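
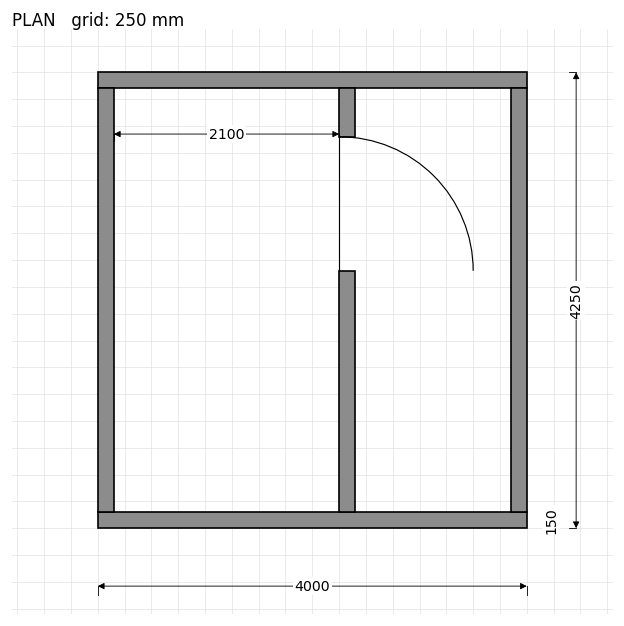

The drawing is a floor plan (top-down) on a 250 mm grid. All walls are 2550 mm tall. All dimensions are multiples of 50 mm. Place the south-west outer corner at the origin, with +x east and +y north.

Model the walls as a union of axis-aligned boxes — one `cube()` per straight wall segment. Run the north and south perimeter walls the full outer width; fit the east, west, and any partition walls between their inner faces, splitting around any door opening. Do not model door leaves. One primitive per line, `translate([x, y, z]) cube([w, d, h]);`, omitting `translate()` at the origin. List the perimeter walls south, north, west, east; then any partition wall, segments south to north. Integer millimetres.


cube([4000, 150, 2550]);
translate([0, 4100, 0]) cube([4000, 150, 2550]);
translate([0, 150, 0]) cube([150, 3950, 2550]);
translate([3850, 150, 0]) cube([150, 3950, 2550]);
translate([2250, 150, 0]) cube([150, 2250, 2550]);
translate([2250, 3650, 0]) cube([150, 450, 2550]);


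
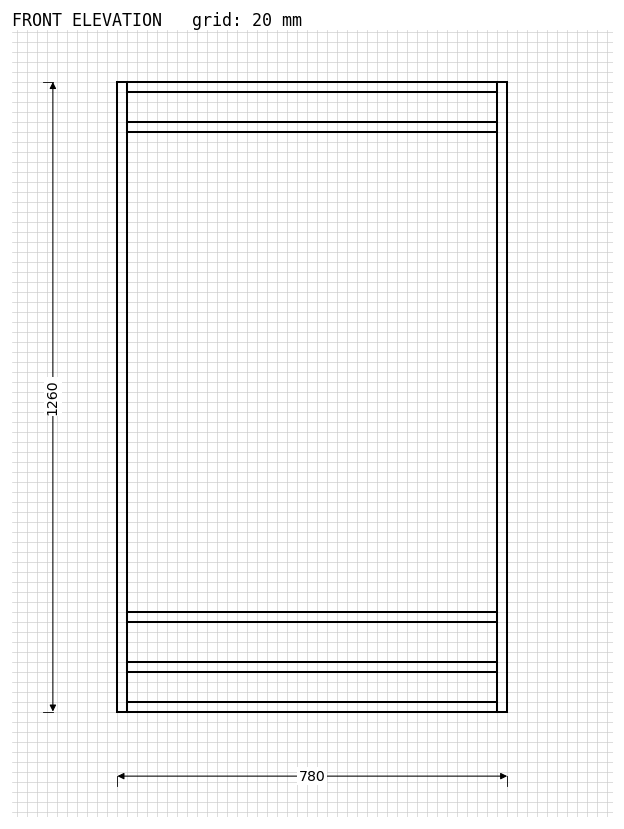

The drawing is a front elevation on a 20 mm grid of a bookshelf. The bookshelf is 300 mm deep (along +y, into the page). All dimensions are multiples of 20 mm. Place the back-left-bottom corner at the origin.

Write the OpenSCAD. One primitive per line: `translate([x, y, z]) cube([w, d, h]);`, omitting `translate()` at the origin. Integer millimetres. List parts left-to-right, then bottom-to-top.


cube([20, 300, 1260]);
translate([20, 0, 0]) cube([740, 300, 20]);
translate([20, 0, 80]) cube([740, 300, 20]);
translate([20, 0, 180]) cube([740, 300, 20]);
translate([20, 0, 1160]) cube([740, 300, 20]);
translate([20, 0, 1240]) cube([740, 300, 20]);
translate([760, 0, 0]) cube([20, 300, 1260]);


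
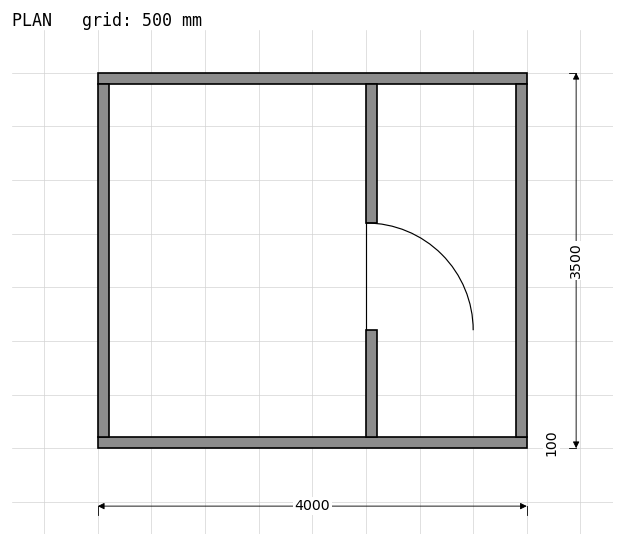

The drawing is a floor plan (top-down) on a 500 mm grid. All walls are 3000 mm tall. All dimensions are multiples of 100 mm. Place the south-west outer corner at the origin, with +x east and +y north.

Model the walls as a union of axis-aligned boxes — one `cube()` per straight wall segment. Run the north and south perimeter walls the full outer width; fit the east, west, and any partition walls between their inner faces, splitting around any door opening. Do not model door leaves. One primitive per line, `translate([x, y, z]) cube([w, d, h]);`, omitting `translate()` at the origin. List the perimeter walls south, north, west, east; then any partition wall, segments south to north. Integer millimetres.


cube([4000, 100, 3000]);
translate([0, 3400, 0]) cube([4000, 100, 3000]);
translate([0, 100, 0]) cube([100, 3300, 3000]);
translate([3900, 100, 0]) cube([100, 3300, 3000]);
translate([2500, 100, 0]) cube([100, 1000, 3000]);
translate([2500, 2100, 0]) cube([100, 1300, 3000]);


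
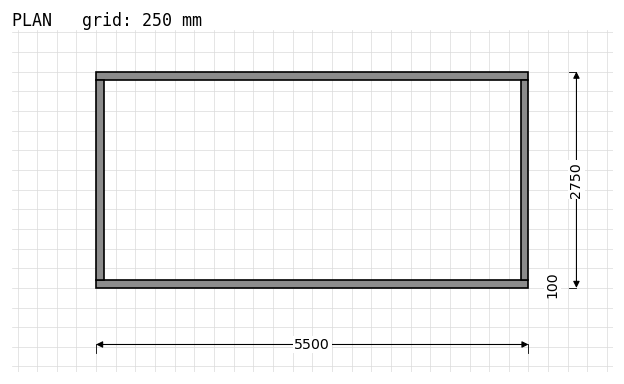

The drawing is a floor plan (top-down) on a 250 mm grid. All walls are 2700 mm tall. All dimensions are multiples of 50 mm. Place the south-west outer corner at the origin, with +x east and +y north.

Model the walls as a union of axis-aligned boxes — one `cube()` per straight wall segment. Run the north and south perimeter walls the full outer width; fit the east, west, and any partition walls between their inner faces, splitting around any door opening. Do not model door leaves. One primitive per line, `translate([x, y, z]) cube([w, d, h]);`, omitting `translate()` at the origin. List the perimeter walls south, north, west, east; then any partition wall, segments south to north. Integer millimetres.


cube([5500, 100, 2700]);
translate([0, 2650, 0]) cube([5500, 100, 2700]);
translate([0, 100, 0]) cube([100, 2550, 2700]);
translate([5400, 100, 0]) cube([100, 2550, 2700]);


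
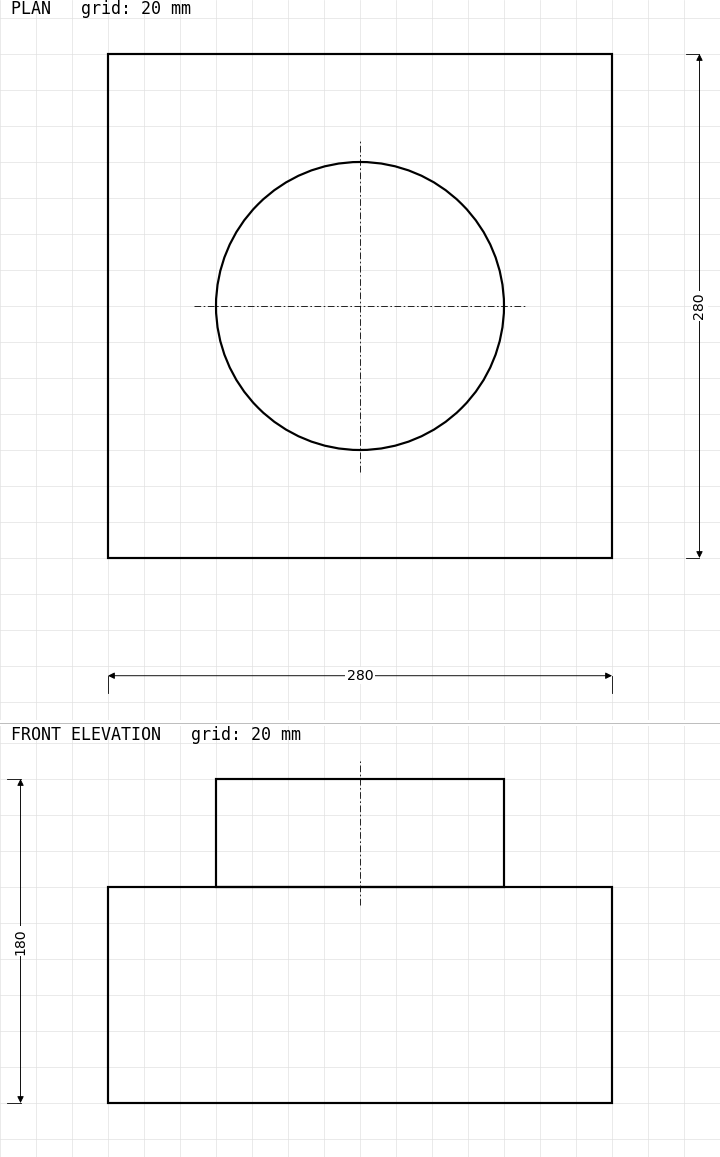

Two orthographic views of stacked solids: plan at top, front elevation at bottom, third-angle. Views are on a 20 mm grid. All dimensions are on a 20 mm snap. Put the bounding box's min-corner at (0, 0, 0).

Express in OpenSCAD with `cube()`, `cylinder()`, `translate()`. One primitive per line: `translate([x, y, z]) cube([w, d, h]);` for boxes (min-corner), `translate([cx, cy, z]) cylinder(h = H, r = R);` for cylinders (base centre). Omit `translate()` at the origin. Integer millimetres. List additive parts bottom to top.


cube([280, 280, 120]);
translate([140, 140, 120]) cylinder(h = 60, r = 80);


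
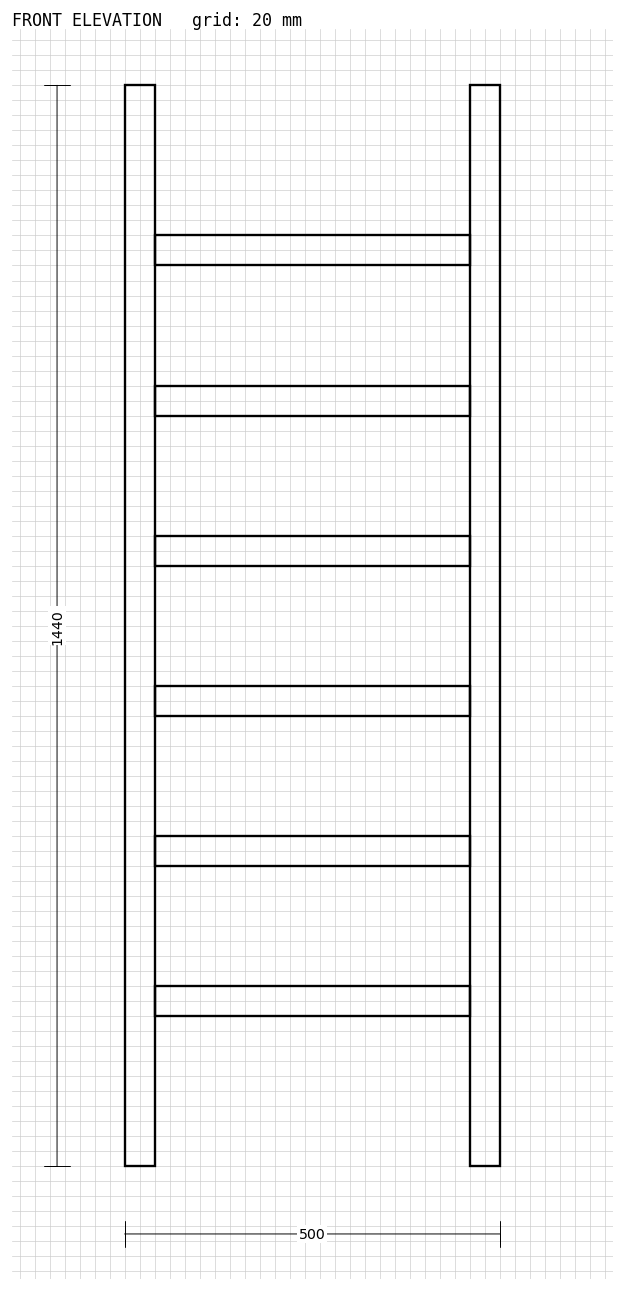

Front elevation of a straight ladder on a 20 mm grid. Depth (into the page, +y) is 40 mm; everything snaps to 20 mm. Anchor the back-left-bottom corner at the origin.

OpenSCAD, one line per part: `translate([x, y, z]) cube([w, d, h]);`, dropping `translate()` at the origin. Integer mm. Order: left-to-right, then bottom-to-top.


cube([40, 40, 1440]);
translate([40, 0, 200]) cube([420, 40, 40]);
translate([40, 0, 400]) cube([420, 40, 40]);
translate([40, 0, 600]) cube([420, 40, 40]);
translate([40, 0, 800]) cube([420, 40, 40]);
translate([40, 0, 1000]) cube([420, 40, 40]);
translate([40, 0, 1200]) cube([420, 40, 40]);
translate([460, 0, 0]) cube([40, 40, 1440]);


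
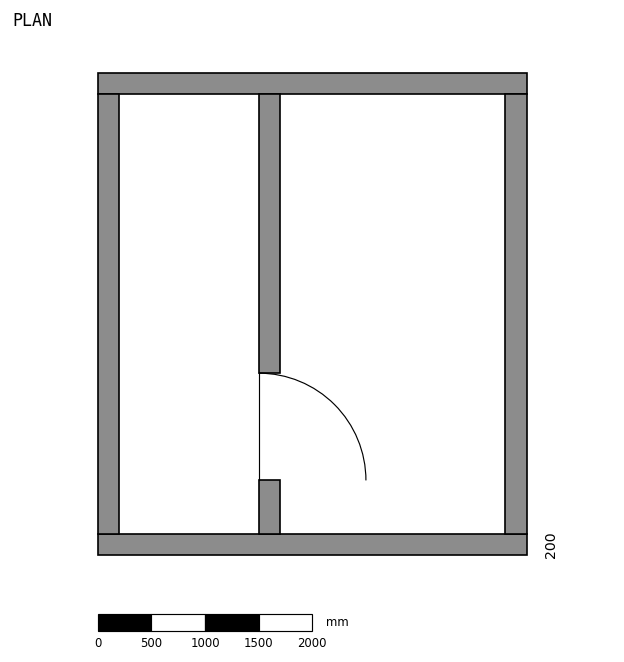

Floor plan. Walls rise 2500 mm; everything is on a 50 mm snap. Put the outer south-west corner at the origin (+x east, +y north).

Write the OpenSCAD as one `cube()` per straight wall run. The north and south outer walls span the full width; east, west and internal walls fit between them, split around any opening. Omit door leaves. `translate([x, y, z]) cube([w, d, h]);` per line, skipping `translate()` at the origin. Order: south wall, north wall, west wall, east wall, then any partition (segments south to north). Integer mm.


cube([4000, 200, 2500]);
translate([0, 4300, 0]) cube([4000, 200, 2500]);
translate([0, 200, 0]) cube([200, 4100, 2500]);
translate([3800, 200, 0]) cube([200, 4100, 2500]);
translate([1500, 200, 0]) cube([200, 500, 2500]);
translate([1500, 1700, 0]) cube([200, 2600, 2500]);


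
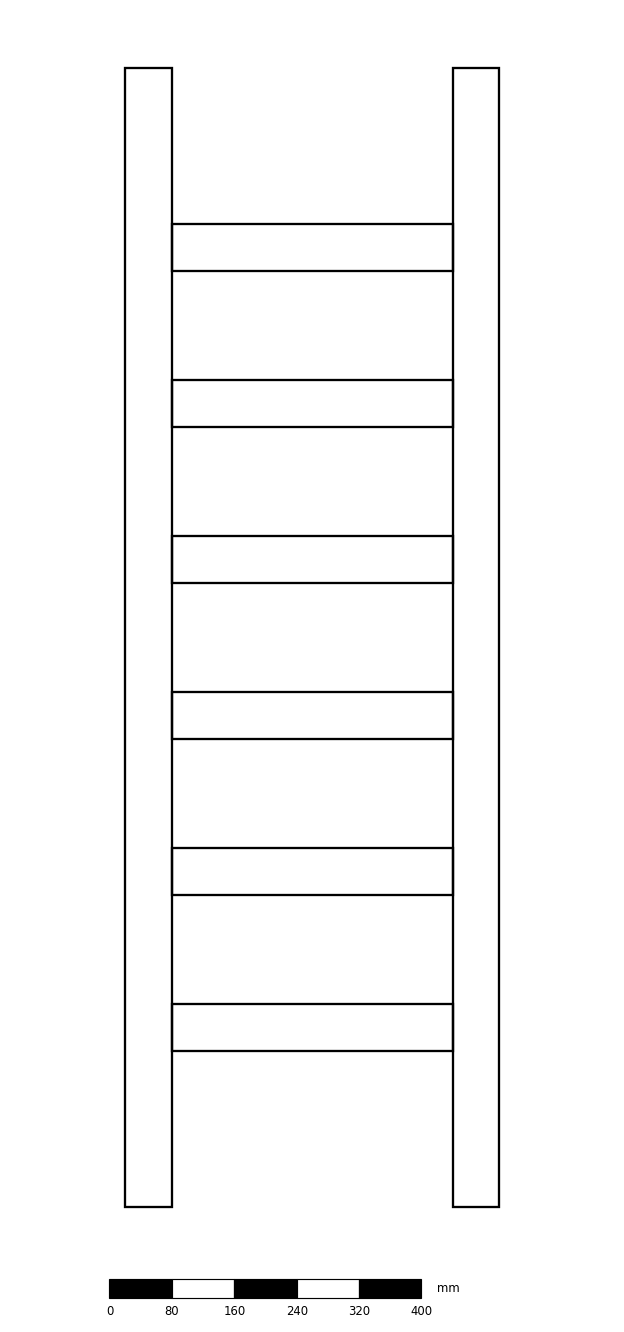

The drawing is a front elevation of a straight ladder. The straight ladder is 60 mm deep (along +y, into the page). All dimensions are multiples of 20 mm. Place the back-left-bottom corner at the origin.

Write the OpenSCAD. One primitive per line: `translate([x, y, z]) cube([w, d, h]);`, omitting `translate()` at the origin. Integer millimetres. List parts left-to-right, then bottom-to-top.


cube([60, 60, 1460]);
translate([60, 0, 200]) cube([360, 60, 60]);
translate([60, 0, 400]) cube([360, 60, 60]);
translate([60, 0, 600]) cube([360, 60, 60]);
translate([60, 0, 800]) cube([360, 60, 60]);
translate([60, 0, 1000]) cube([360, 60, 60]);
translate([60, 0, 1200]) cube([360, 60, 60]);
translate([420, 0, 0]) cube([60, 60, 1460]);


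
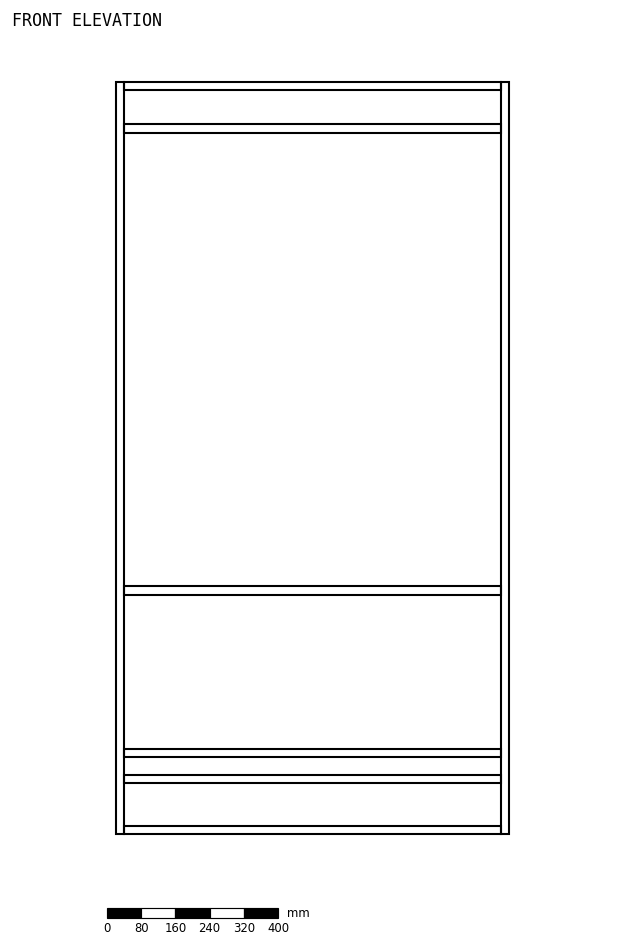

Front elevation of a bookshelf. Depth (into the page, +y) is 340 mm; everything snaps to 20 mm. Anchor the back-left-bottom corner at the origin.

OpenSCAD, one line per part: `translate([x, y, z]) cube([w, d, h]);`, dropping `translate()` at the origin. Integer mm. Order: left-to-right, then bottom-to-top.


cube([20, 340, 1760]);
translate([20, 0, 0]) cube([880, 340, 20]);
translate([20, 0, 120]) cube([880, 340, 20]);
translate([20, 0, 180]) cube([880, 340, 20]);
translate([20, 0, 560]) cube([880, 340, 20]);
translate([20, 0, 1640]) cube([880, 340, 20]);
translate([20, 0, 1740]) cube([880, 340, 20]);
translate([900, 0, 0]) cube([20, 340, 1760]);


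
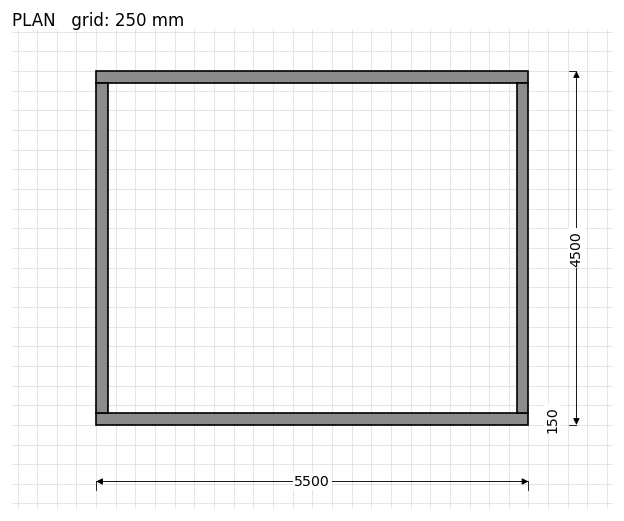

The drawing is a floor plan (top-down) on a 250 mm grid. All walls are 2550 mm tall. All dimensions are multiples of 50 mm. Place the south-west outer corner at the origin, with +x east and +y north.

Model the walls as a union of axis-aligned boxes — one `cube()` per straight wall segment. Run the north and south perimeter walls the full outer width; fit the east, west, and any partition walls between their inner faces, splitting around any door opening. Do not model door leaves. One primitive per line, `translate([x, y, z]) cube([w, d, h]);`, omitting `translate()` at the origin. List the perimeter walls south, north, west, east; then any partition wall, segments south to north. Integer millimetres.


cube([5500, 150, 2550]);
translate([0, 4350, 0]) cube([5500, 150, 2550]);
translate([0, 150, 0]) cube([150, 4200, 2550]);
translate([5350, 150, 0]) cube([150, 4200, 2550]);


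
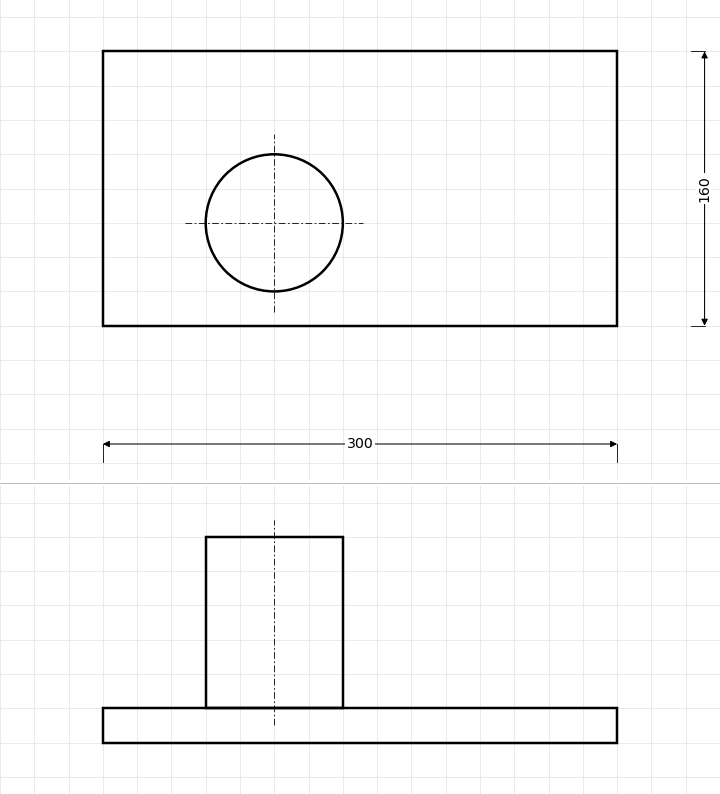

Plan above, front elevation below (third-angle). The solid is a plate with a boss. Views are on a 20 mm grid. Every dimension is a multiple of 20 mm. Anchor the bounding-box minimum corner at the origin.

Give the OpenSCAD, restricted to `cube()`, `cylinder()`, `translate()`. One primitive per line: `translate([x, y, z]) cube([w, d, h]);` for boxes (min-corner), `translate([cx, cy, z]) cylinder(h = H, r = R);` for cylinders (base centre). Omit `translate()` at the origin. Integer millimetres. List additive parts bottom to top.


cube([300, 160, 20]);
translate([100, 60, 20]) cylinder(h = 100, r = 40);


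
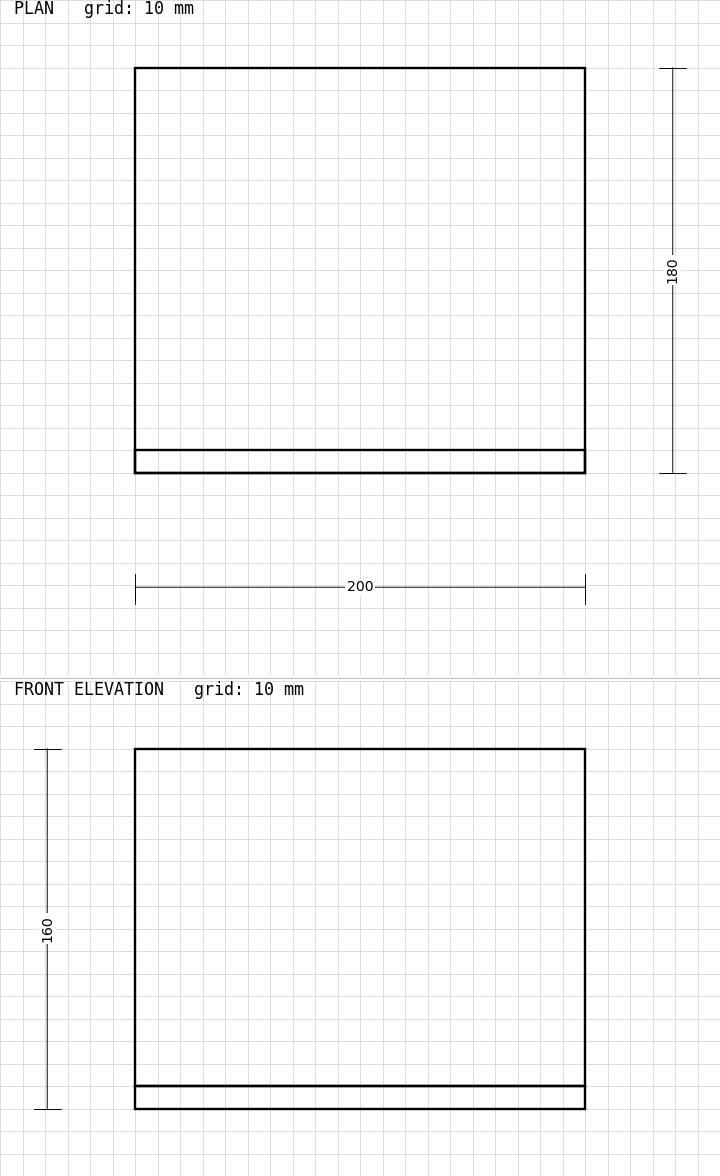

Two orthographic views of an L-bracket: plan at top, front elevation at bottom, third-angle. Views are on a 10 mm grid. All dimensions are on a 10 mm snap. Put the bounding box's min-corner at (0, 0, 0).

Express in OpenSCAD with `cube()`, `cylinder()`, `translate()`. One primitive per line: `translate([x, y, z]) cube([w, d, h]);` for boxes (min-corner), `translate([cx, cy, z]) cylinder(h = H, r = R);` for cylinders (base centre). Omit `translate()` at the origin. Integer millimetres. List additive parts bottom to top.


cube([200, 180, 10]);
translate([0, 0, 10]) cube([200, 10, 150]);


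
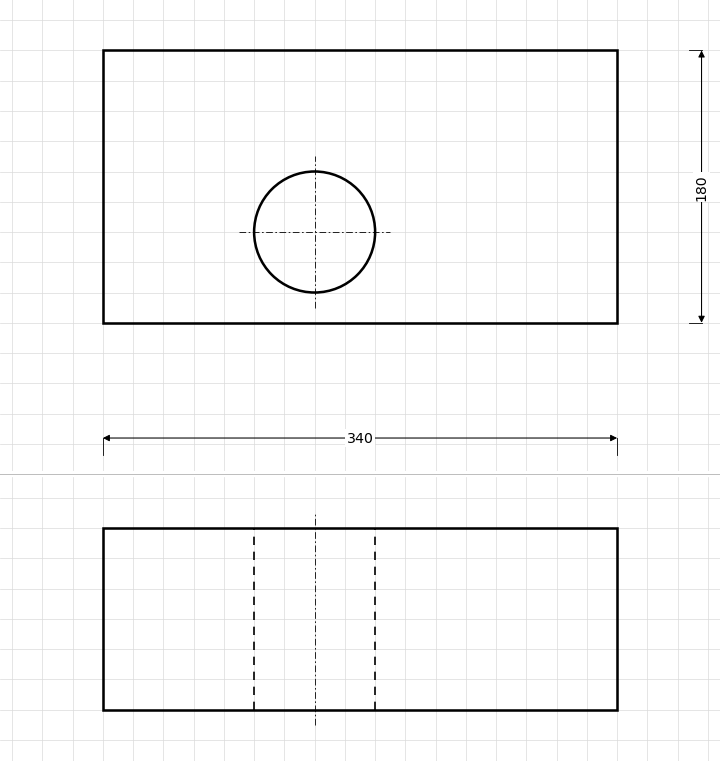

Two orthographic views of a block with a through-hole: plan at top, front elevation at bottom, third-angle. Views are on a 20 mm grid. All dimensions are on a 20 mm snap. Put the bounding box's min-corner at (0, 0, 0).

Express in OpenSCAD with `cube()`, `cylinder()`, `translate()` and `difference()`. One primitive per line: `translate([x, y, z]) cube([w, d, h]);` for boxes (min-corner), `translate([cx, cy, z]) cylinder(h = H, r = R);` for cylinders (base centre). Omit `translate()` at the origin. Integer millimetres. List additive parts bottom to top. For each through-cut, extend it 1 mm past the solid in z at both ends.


difference() {
  cube([340, 180, 120]);
  translate([140, 60, -1]) cylinder(h = 122, r = 40);
}


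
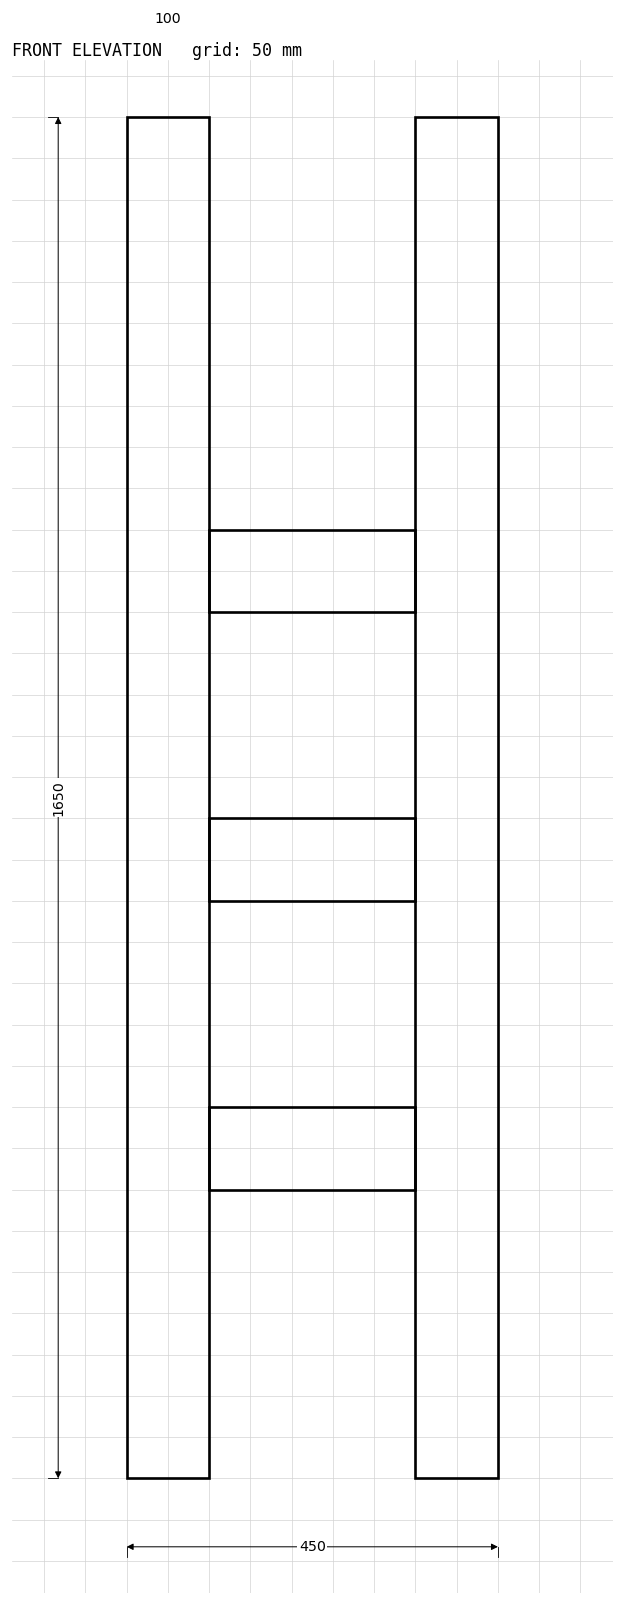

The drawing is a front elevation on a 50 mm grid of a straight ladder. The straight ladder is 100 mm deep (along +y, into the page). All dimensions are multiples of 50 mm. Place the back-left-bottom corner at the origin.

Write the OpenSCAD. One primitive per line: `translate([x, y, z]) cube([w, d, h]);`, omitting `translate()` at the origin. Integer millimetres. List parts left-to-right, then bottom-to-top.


cube([100, 100, 1650]);
translate([100, 0, 350]) cube([250, 100, 100]);
translate([100, 0, 700]) cube([250, 100, 100]);
translate([100, 0, 1050]) cube([250, 100, 100]);
translate([350, 0, 0]) cube([100, 100, 1650]);


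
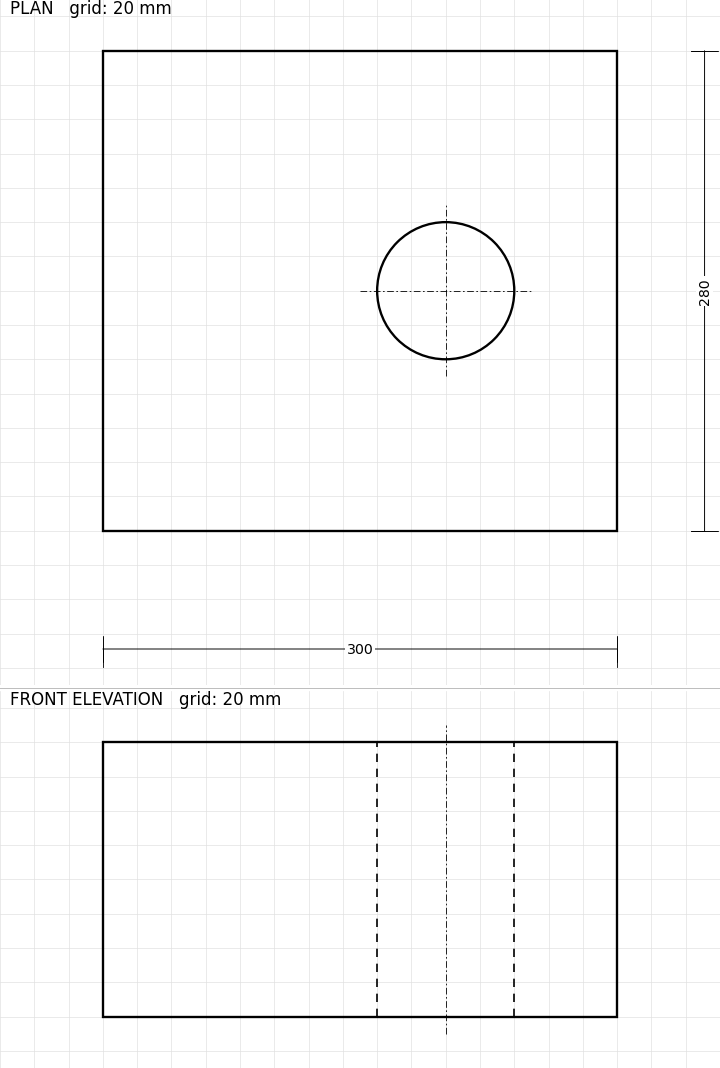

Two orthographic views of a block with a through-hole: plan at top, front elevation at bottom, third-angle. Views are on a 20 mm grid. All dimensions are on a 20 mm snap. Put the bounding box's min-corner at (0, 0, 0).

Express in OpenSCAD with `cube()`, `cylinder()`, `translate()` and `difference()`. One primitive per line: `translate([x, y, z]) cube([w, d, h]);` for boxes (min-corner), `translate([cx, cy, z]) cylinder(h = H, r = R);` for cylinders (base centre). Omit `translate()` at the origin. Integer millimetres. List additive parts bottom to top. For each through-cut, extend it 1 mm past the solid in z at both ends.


difference() {
  cube([300, 280, 160]);
  translate([200, 140, -1]) cylinder(h = 162, r = 40);
}


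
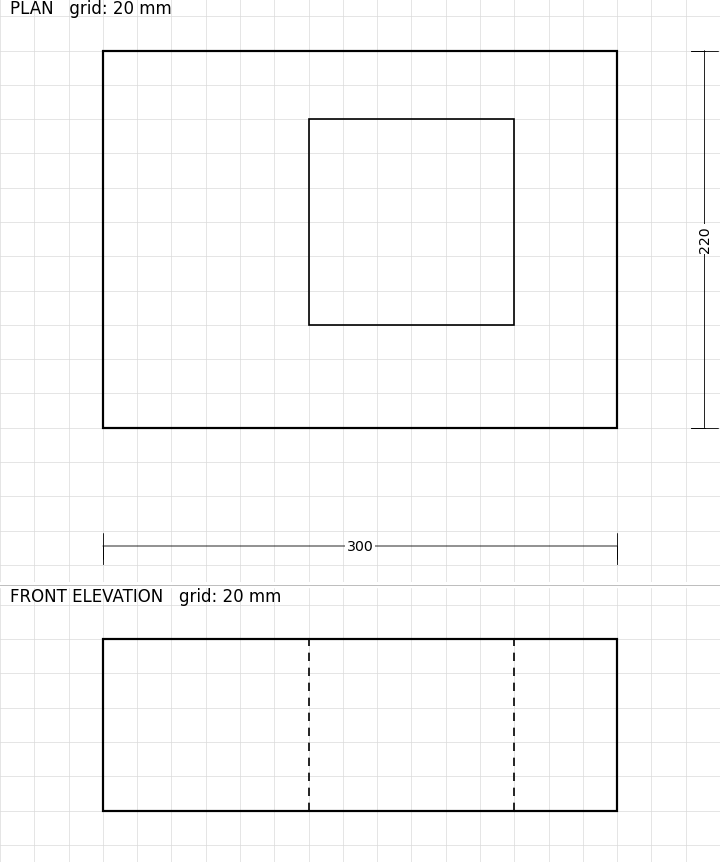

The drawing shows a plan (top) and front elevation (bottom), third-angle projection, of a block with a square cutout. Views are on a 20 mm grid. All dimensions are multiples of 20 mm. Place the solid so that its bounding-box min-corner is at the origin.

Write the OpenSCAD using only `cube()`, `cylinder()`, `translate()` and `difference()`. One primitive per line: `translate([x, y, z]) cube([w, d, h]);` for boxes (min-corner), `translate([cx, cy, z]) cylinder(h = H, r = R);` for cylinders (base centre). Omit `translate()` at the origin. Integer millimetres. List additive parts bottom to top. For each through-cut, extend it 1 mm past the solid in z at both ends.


difference() {
  cube([300, 220, 100]);
  translate([120, 60, -1]) cube([120, 120, 102]);
}


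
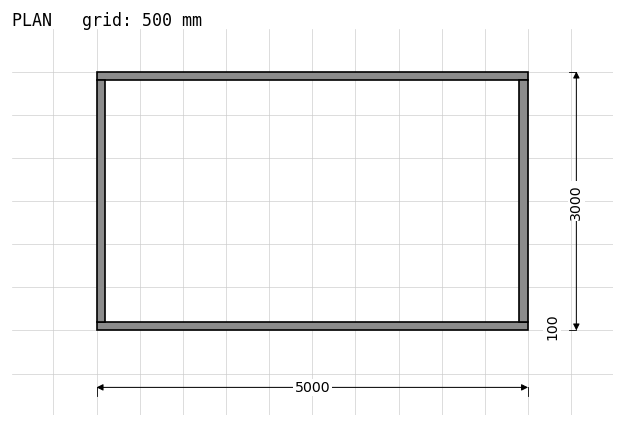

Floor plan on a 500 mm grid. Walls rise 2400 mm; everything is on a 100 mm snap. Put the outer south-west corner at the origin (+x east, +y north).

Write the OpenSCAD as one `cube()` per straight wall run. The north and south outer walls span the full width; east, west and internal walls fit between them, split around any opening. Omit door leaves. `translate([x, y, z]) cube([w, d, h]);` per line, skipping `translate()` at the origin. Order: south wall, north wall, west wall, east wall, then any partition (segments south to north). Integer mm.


cube([5000, 100, 2400]);
translate([0, 2900, 0]) cube([5000, 100, 2400]);
translate([0, 100, 0]) cube([100, 2800, 2400]);
translate([4900, 100, 0]) cube([100, 2800, 2400]);


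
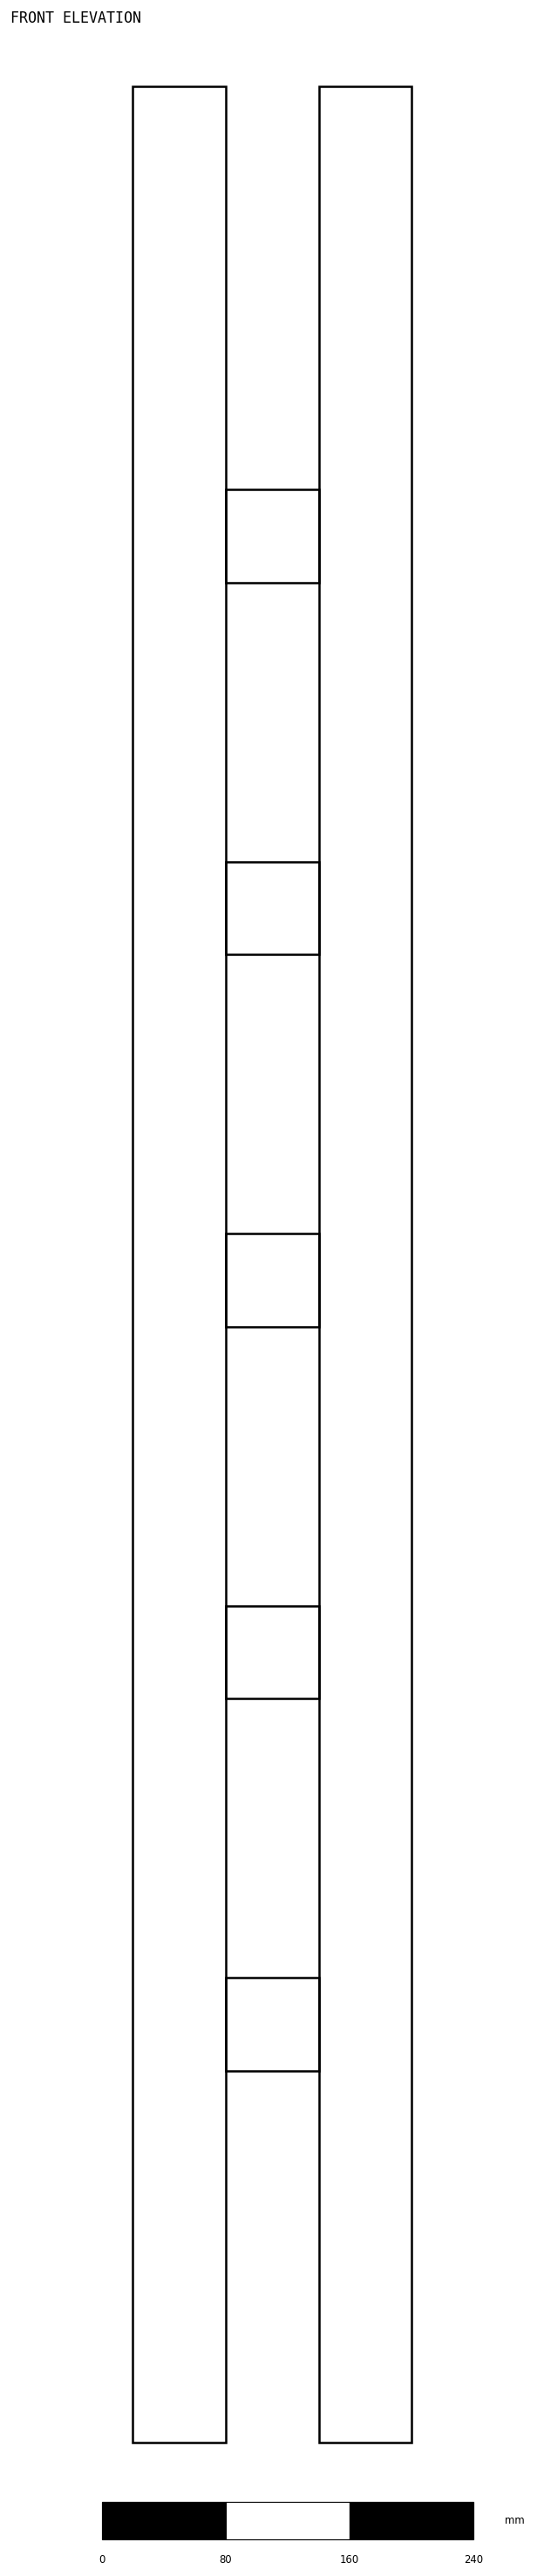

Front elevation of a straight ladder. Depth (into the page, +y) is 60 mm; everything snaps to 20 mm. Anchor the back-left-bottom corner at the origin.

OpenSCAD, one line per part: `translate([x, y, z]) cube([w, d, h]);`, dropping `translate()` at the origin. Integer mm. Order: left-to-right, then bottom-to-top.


cube([60, 60, 1520]);
translate([60, 0, 240]) cube([60, 60, 60]);
translate([60, 0, 480]) cube([60, 60, 60]);
translate([60, 0, 720]) cube([60, 60, 60]);
translate([60, 0, 960]) cube([60, 60, 60]);
translate([60, 0, 1200]) cube([60, 60, 60]);
translate([120, 0, 0]) cube([60, 60, 1520]);


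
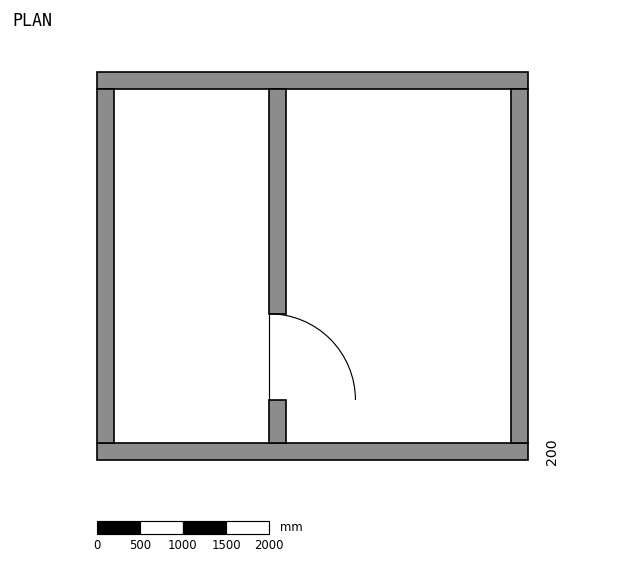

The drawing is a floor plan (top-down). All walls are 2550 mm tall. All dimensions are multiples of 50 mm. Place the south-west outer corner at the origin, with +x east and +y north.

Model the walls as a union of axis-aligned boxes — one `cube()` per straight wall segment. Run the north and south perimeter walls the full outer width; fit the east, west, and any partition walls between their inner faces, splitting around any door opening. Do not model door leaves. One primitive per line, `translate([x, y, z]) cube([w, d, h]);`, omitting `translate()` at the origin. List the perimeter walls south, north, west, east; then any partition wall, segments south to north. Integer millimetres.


cube([5000, 200, 2550]);
translate([0, 4300, 0]) cube([5000, 200, 2550]);
translate([0, 200, 0]) cube([200, 4100, 2550]);
translate([4800, 200, 0]) cube([200, 4100, 2550]);
translate([2000, 200, 0]) cube([200, 500, 2550]);
translate([2000, 1700, 0]) cube([200, 2600, 2550]);


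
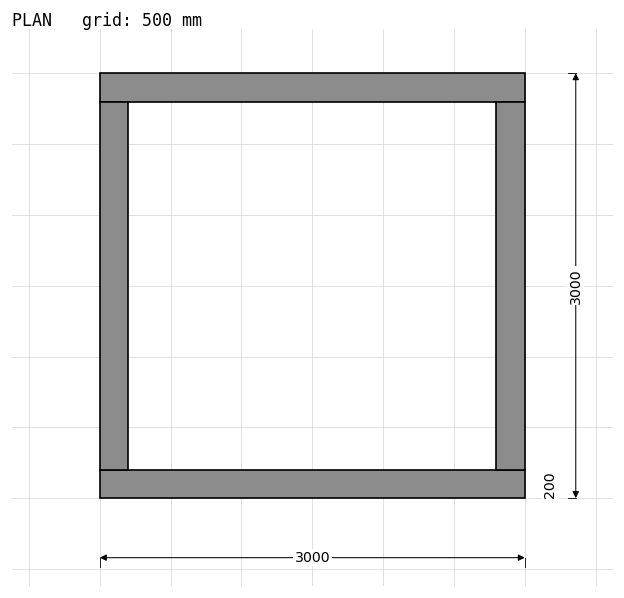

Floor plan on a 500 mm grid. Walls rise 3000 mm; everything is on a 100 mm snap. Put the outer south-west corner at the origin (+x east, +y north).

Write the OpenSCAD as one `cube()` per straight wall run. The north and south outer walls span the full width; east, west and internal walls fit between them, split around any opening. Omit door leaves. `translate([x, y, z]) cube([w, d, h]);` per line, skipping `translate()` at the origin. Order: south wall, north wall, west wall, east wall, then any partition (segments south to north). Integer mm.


cube([3000, 200, 3000]);
translate([0, 2800, 0]) cube([3000, 200, 3000]);
translate([0, 200, 0]) cube([200, 2600, 3000]);
translate([2800, 200, 0]) cube([200, 2600, 3000]);


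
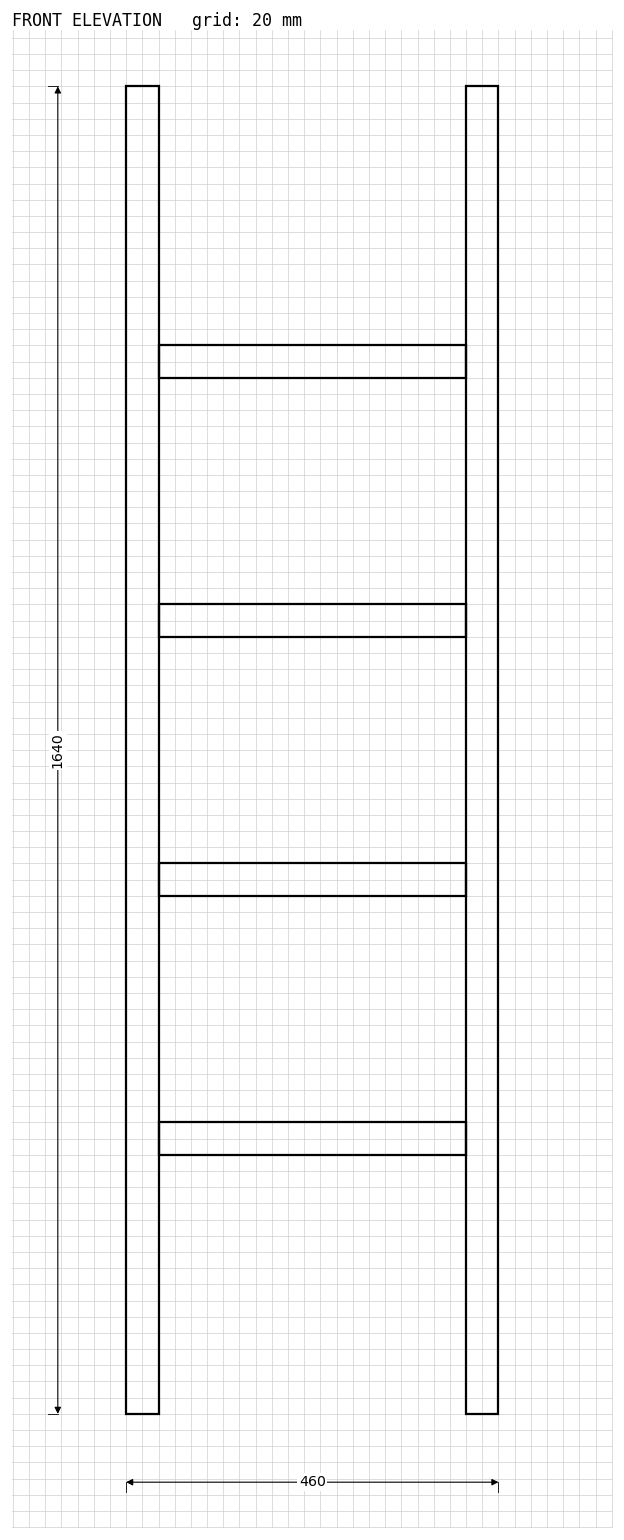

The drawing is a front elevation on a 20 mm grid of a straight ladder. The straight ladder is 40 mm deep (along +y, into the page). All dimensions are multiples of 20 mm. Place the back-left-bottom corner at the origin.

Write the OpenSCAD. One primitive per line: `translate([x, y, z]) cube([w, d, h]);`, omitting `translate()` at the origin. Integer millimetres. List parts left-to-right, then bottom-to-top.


cube([40, 40, 1640]);
translate([40, 0, 320]) cube([380, 40, 40]);
translate([40, 0, 640]) cube([380, 40, 40]);
translate([40, 0, 960]) cube([380, 40, 40]);
translate([40, 0, 1280]) cube([380, 40, 40]);
translate([420, 0, 0]) cube([40, 40, 1640]);


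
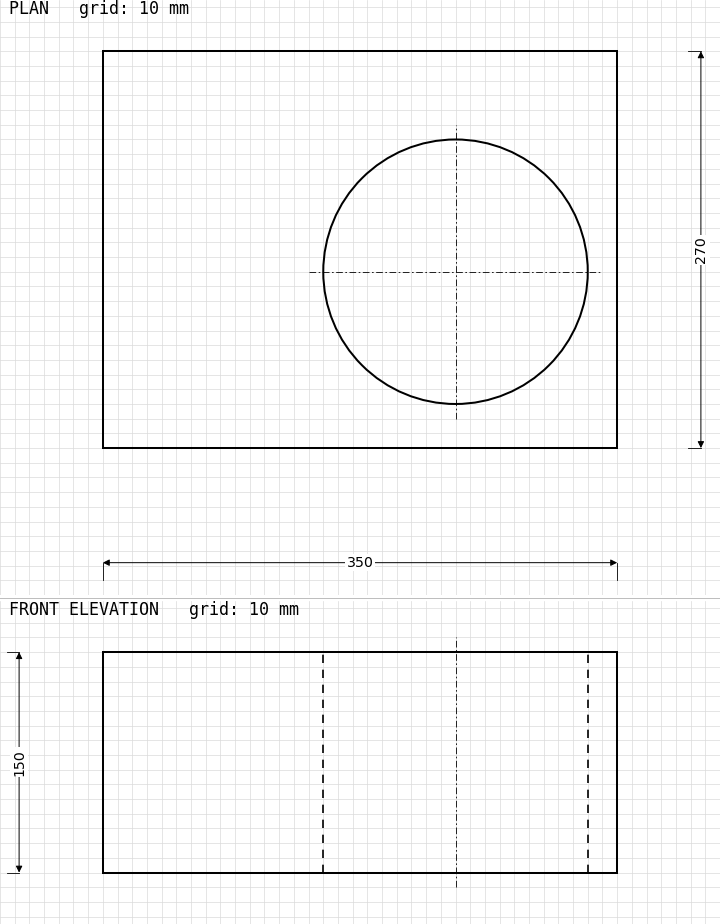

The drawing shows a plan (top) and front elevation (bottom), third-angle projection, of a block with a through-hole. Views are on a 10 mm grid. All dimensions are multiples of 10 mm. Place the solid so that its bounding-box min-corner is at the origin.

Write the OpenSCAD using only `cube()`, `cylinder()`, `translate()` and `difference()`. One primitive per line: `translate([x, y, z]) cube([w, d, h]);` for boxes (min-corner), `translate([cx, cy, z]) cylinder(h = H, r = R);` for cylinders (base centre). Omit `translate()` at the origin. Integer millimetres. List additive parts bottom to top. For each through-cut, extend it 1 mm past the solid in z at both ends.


difference() {
  cube([350, 270, 150]);
  translate([240, 120, -1]) cylinder(h = 152, r = 90);
}


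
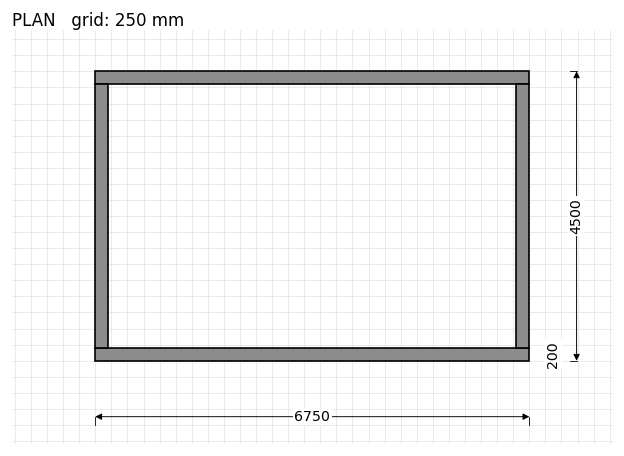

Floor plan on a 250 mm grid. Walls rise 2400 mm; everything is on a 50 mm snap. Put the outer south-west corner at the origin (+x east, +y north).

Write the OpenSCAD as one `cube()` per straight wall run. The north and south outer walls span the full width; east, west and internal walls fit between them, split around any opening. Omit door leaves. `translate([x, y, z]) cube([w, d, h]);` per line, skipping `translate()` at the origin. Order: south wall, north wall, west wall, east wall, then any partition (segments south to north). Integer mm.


cube([6750, 200, 2400]);
translate([0, 4300, 0]) cube([6750, 200, 2400]);
translate([0, 200, 0]) cube([200, 4100, 2400]);
translate([6550, 200, 0]) cube([200, 4100, 2400]);


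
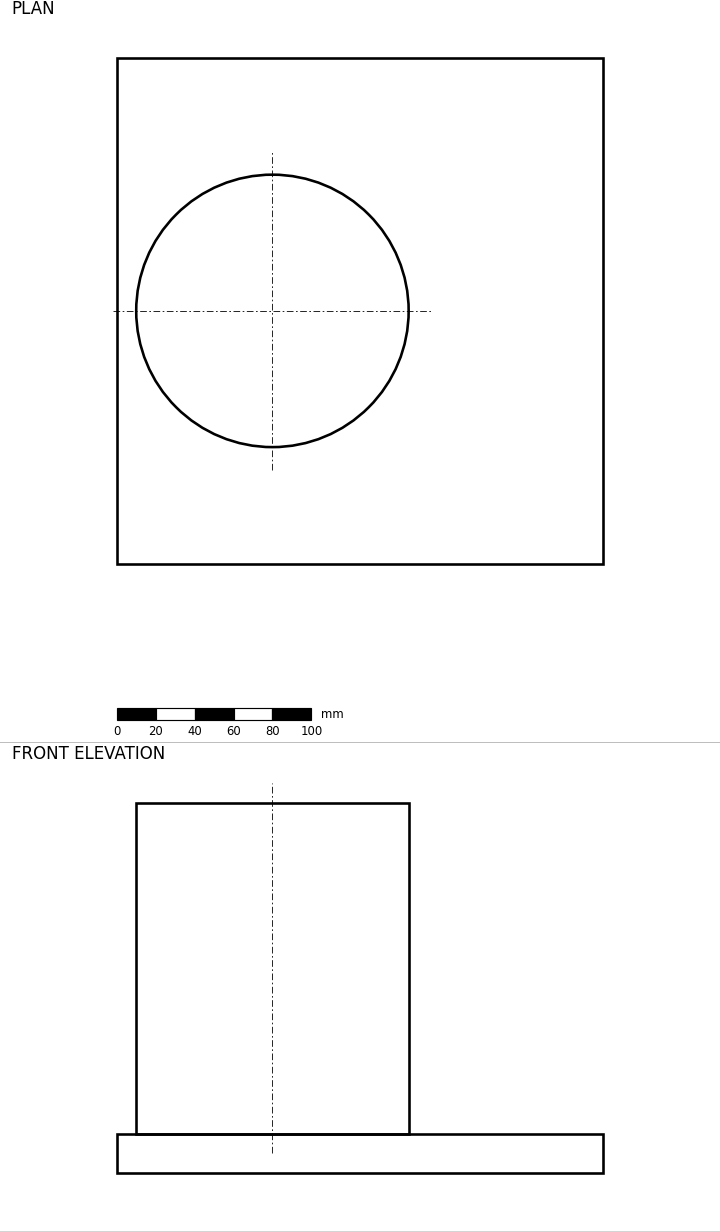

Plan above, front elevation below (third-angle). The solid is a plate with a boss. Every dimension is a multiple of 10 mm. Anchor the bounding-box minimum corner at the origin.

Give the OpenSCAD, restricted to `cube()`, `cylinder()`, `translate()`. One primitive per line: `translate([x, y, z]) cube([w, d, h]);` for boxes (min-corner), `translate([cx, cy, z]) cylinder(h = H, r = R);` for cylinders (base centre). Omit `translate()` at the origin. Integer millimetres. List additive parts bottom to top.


cube([250, 260, 20]);
translate([80, 130, 20]) cylinder(h = 170, r = 70);


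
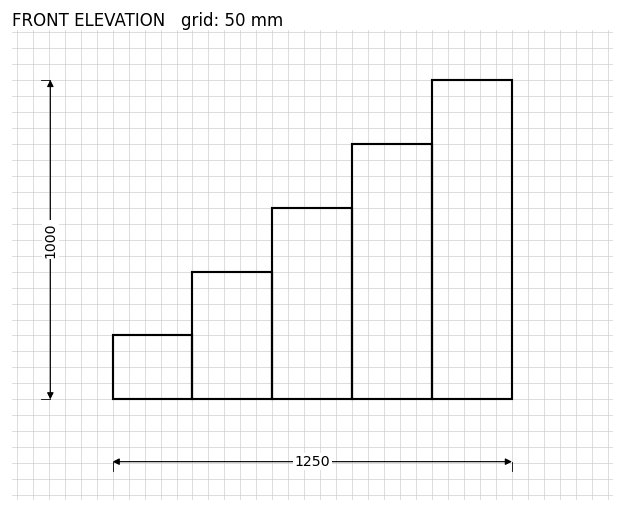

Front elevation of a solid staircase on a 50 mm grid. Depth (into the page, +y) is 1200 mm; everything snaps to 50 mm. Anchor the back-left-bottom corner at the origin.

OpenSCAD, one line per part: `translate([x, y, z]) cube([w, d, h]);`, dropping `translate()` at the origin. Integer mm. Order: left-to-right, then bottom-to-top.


cube([250, 1200, 200]);
translate([250, 0, 0]) cube([250, 1200, 400]);
translate([500, 0, 0]) cube([250, 1200, 600]);
translate([750, 0, 0]) cube([250, 1200, 800]);
translate([1000, 0, 0]) cube([250, 1200, 1000]);


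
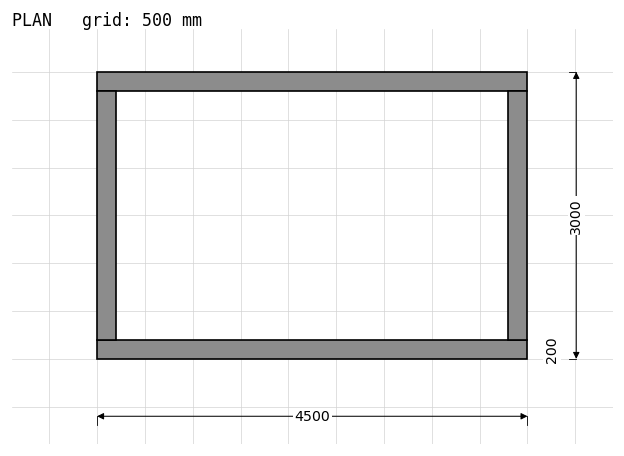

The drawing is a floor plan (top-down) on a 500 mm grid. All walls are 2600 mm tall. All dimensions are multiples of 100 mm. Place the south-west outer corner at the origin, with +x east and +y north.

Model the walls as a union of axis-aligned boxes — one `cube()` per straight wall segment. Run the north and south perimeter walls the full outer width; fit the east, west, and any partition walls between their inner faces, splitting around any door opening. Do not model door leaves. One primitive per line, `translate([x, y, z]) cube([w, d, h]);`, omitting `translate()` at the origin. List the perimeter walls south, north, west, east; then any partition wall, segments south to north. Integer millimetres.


cube([4500, 200, 2600]);
translate([0, 2800, 0]) cube([4500, 200, 2600]);
translate([0, 200, 0]) cube([200, 2600, 2600]);
translate([4300, 200, 0]) cube([200, 2600, 2600]);


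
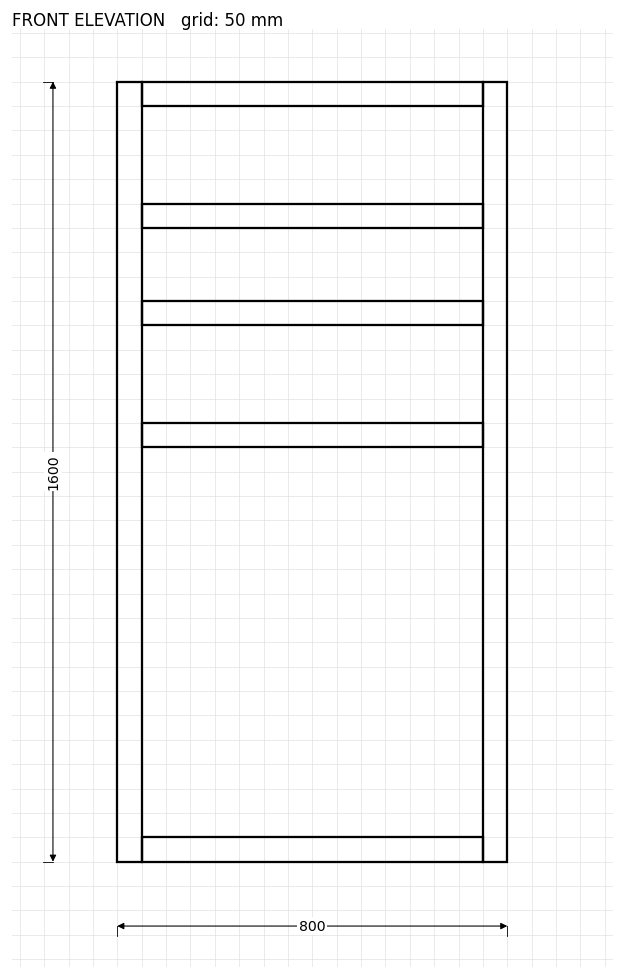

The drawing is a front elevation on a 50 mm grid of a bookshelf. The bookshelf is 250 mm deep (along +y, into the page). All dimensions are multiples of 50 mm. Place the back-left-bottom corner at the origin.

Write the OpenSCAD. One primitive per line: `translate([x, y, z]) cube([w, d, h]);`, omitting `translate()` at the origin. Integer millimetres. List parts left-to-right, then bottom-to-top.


cube([50, 250, 1600]);
translate([50, 0, 0]) cube([700, 250, 50]);
translate([50, 0, 850]) cube([700, 250, 50]);
translate([50, 0, 1100]) cube([700, 250, 50]);
translate([50, 0, 1300]) cube([700, 250, 50]);
translate([50, 0, 1550]) cube([700, 250, 50]);
translate([750, 0, 0]) cube([50, 250, 1600]);


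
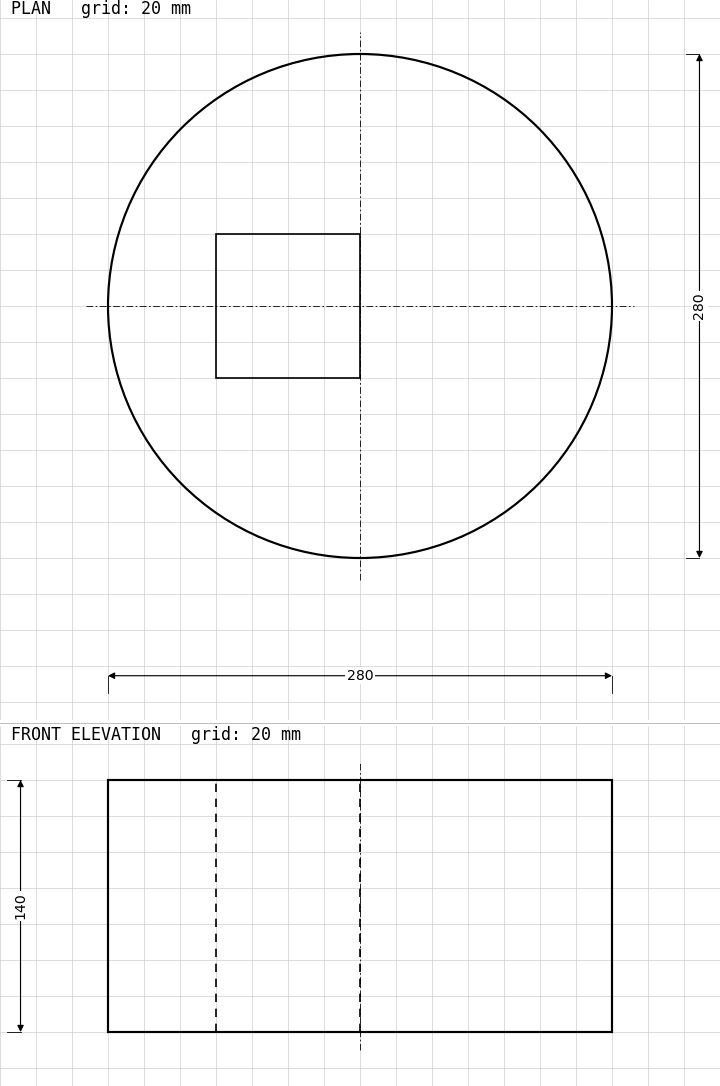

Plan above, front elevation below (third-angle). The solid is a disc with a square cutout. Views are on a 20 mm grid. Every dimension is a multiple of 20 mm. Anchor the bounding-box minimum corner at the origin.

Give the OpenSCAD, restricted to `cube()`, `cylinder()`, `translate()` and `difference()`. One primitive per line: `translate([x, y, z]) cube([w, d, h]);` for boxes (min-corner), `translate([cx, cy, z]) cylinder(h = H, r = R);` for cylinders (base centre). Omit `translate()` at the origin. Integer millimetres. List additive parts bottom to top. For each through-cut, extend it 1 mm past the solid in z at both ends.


difference() {
  translate([140, 140, 0]) cylinder(h = 140, r = 140);
  translate([60, 100, -1]) cube([80, 80, 142]);
}


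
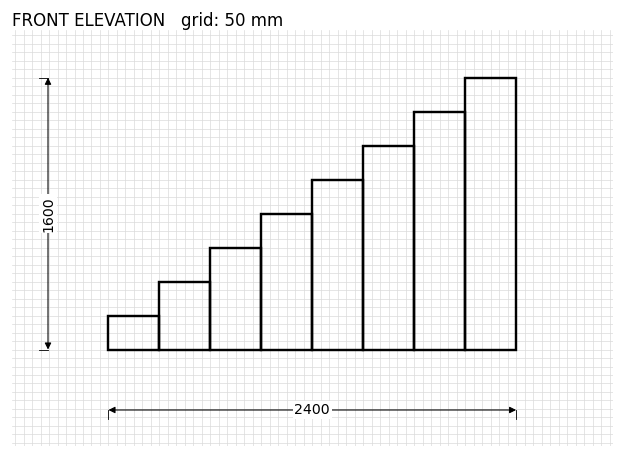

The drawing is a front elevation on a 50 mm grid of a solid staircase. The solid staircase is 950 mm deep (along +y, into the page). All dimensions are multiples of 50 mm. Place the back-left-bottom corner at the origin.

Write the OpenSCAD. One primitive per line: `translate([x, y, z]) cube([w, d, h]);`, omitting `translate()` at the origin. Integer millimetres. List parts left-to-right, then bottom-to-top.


cube([300, 950, 200]);
translate([300, 0, 0]) cube([300, 950, 400]);
translate([600, 0, 0]) cube([300, 950, 600]);
translate([900, 0, 0]) cube([300, 950, 800]);
translate([1200, 0, 0]) cube([300, 950, 1000]);
translate([1500, 0, 0]) cube([300, 950, 1200]);
translate([1800, 0, 0]) cube([300, 950, 1400]);
translate([2100, 0, 0]) cube([300, 950, 1600]);


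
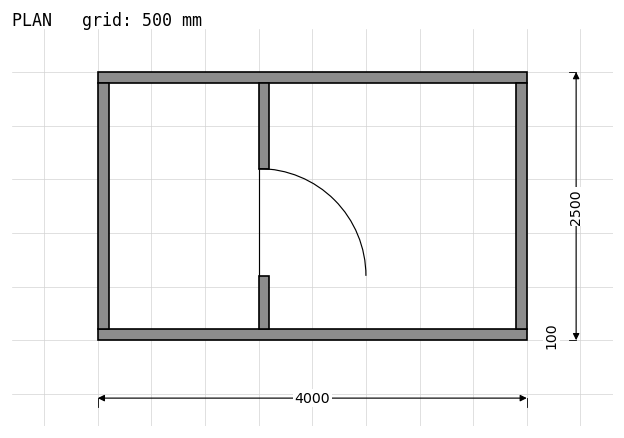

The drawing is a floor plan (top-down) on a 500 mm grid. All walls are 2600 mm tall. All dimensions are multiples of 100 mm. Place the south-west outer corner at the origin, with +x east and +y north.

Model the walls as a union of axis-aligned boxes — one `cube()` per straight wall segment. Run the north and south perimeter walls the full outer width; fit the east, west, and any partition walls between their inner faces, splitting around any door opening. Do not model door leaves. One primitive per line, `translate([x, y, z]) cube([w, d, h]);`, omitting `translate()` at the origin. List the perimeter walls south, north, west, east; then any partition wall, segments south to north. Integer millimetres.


cube([4000, 100, 2600]);
translate([0, 2400, 0]) cube([4000, 100, 2600]);
translate([0, 100, 0]) cube([100, 2300, 2600]);
translate([3900, 100, 0]) cube([100, 2300, 2600]);
translate([1500, 100, 0]) cube([100, 500, 2600]);
translate([1500, 1600, 0]) cube([100, 800, 2600]);


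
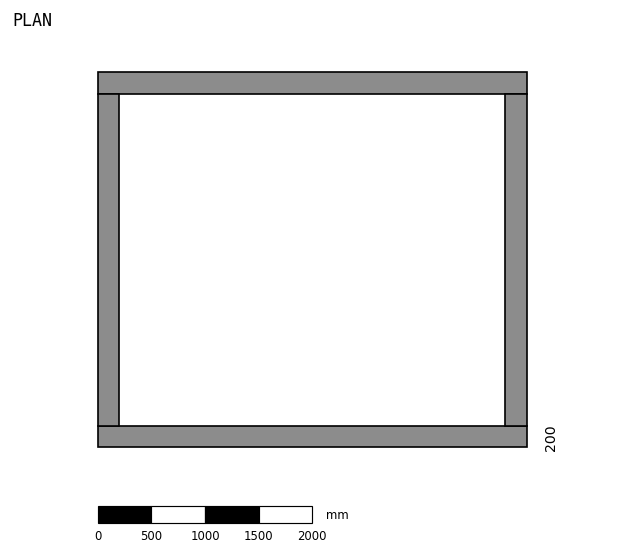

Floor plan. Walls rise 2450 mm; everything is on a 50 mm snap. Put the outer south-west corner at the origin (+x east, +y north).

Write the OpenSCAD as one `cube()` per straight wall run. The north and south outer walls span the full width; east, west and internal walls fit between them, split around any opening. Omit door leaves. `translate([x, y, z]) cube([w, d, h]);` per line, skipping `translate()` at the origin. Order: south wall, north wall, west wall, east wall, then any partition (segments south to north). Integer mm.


cube([4000, 200, 2450]);
translate([0, 3300, 0]) cube([4000, 200, 2450]);
translate([0, 200, 0]) cube([200, 3100, 2450]);
translate([3800, 200, 0]) cube([200, 3100, 2450]);


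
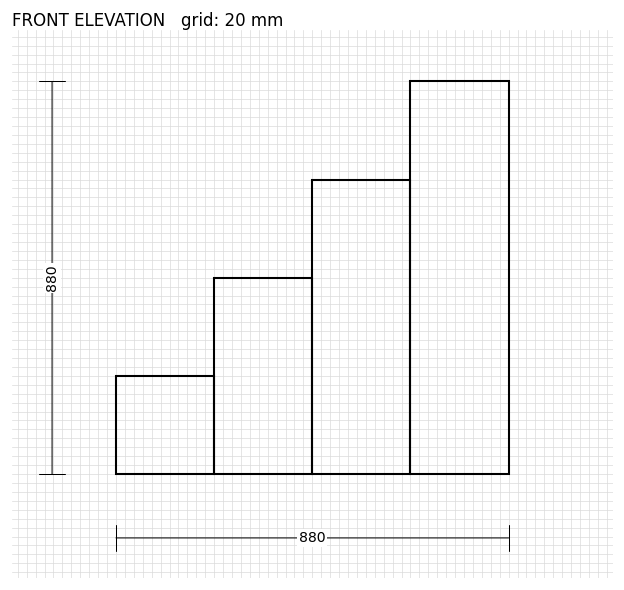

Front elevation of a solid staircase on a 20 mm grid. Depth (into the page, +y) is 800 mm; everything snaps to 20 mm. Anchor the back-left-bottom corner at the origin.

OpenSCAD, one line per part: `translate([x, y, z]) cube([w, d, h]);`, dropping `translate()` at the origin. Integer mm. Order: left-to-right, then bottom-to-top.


cube([220, 800, 220]);
translate([220, 0, 0]) cube([220, 800, 440]);
translate([440, 0, 0]) cube([220, 800, 660]);
translate([660, 0, 0]) cube([220, 800, 880]);


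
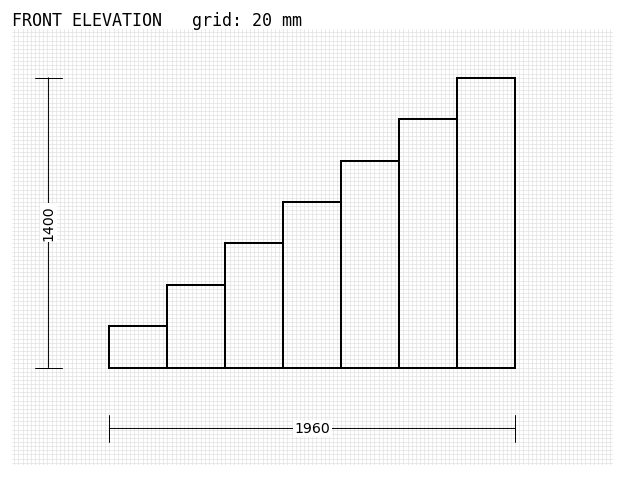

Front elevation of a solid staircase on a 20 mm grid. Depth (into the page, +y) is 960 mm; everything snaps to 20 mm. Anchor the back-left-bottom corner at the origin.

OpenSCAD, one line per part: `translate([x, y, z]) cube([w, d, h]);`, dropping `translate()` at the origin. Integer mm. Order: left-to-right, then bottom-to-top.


cube([280, 960, 200]);
translate([280, 0, 0]) cube([280, 960, 400]);
translate([560, 0, 0]) cube([280, 960, 600]);
translate([840, 0, 0]) cube([280, 960, 800]);
translate([1120, 0, 0]) cube([280, 960, 1000]);
translate([1400, 0, 0]) cube([280, 960, 1200]);
translate([1680, 0, 0]) cube([280, 960, 1400]);


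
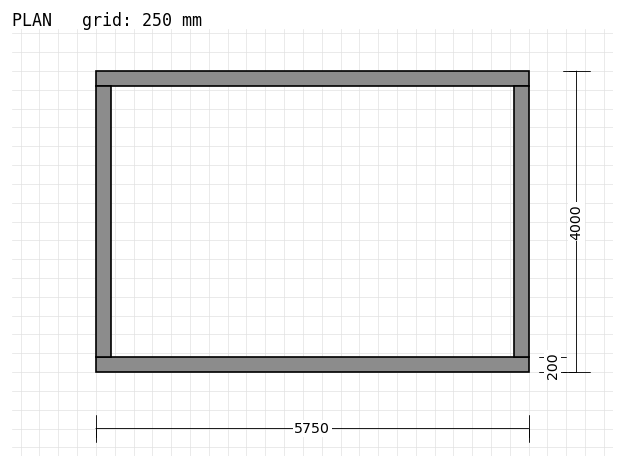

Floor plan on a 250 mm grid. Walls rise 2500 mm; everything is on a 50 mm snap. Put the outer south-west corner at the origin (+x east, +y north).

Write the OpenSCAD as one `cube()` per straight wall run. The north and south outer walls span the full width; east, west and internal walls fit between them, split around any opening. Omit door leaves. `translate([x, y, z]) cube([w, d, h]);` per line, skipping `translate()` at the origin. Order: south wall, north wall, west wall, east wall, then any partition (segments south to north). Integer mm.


cube([5750, 200, 2500]);
translate([0, 3800, 0]) cube([5750, 200, 2500]);
translate([0, 200, 0]) cube([200, 3600, 2500]);
translate([5550, 200, 0]) cube([200, 3600, 2500]);


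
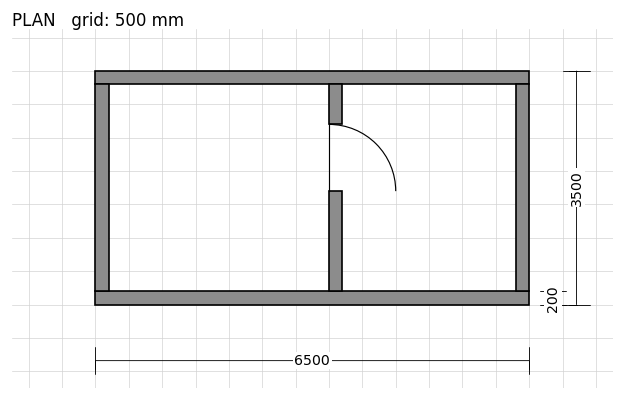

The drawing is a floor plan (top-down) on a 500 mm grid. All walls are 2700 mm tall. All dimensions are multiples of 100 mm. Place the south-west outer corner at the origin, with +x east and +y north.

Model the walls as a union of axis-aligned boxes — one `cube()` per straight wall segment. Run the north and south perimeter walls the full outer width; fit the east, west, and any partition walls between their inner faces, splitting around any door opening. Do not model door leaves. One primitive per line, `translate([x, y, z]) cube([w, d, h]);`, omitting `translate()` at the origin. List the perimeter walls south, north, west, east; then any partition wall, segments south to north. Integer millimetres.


cube([6500, 200, 2700]);
translate([0, 3300, 0]) cube([6500, 200, 2700]);
translate([0, 200, 0]) cube([200, 3100, 2700]);
translate([6300, 200, 0]) cube([200, 3100, 2700]);
translate([3500, 200, 0]) cube([200, 1500, 2700]);
translate([3500, 2700, 0]) cube([200, 600, 2700]);


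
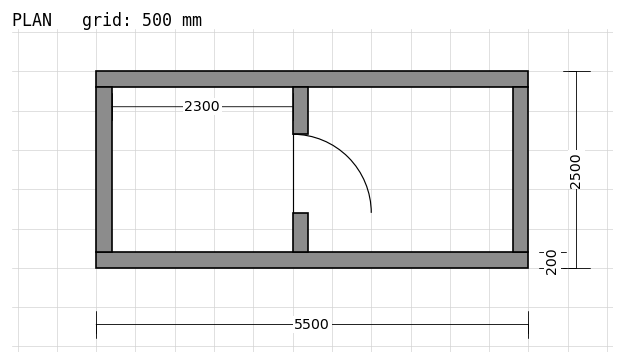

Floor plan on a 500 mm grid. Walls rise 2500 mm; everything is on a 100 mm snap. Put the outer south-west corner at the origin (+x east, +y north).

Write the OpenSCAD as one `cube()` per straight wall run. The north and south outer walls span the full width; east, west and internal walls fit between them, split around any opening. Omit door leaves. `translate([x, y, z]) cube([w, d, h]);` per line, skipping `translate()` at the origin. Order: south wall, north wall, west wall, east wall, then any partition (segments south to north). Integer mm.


cube([5500, 200, 2500]);
translate([0, 2300, 0]) cube([5500, 200, 2500]);
translate([0, 200, 0]) cube([200, 2100, 2500]);
translate([5300, 200, 0]) cube([200, 2100, 2500]);
translate([2500, 200, 0]) cube([200, 500, 2500]);
translate([2500, 1700, 0]) cube([200, 600, 2500]);


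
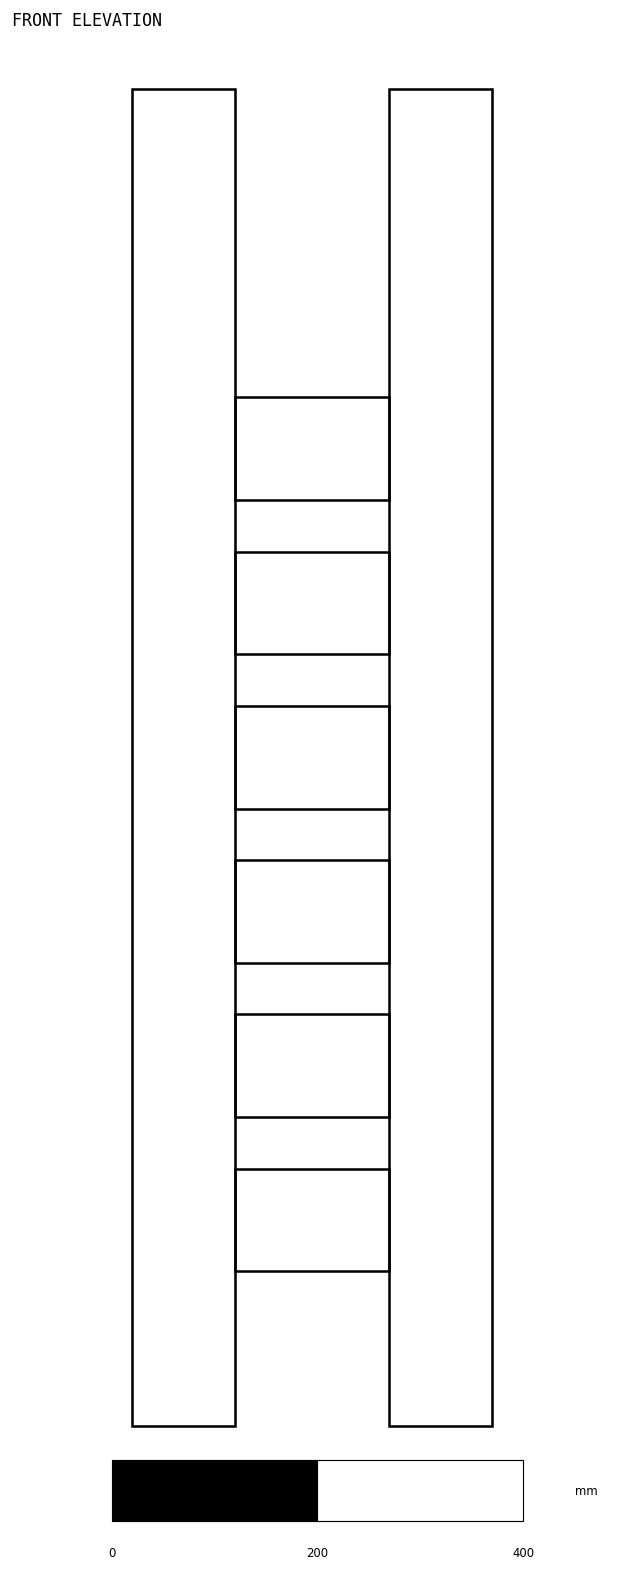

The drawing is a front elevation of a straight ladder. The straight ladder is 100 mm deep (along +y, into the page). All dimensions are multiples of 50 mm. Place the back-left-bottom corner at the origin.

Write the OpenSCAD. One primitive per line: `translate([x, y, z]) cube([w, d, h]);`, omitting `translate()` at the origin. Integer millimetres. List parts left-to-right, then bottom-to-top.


cube([100, 100, 1300]);
translate([100, 0, 150]) cube([150, 100, 100]);
translate([100, 0, 300]) cube([150, 100, 100]);
translate([100, 0, 450]) cube([150, 100, 100]);
translate([100, 0, 600]) cube([150, 100, 100]);
translate([100, 0, 750]) cube([150, 100, 100]);
translate([100, 0, 900]) cube([150, 100, 100]);
translate([250, 0, 0]) cube([100, 100, 1300]);


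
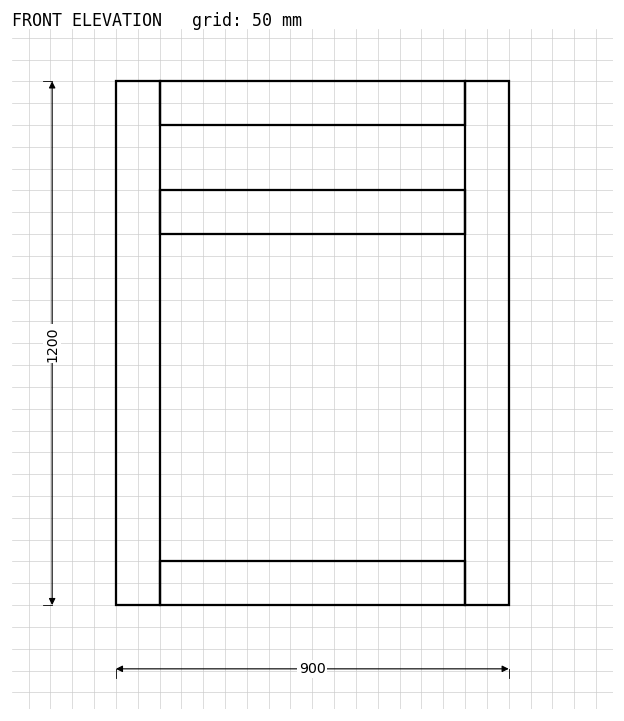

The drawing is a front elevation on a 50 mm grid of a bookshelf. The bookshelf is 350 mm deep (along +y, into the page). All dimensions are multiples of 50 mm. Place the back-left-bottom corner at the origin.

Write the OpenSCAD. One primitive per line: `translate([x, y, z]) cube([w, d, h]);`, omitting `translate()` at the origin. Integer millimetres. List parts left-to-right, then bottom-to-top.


cube([100, 350, 1200]);
translate([100, 0, 0]) cube([700, 350, 100]);
translate([100, 0, 850]) cube([700, 350, 100]);
translate([100, 0, 1100]) cube([700, 350, 100]);
translate([800, 0, 0]) cube([100, 350, 1200]);
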